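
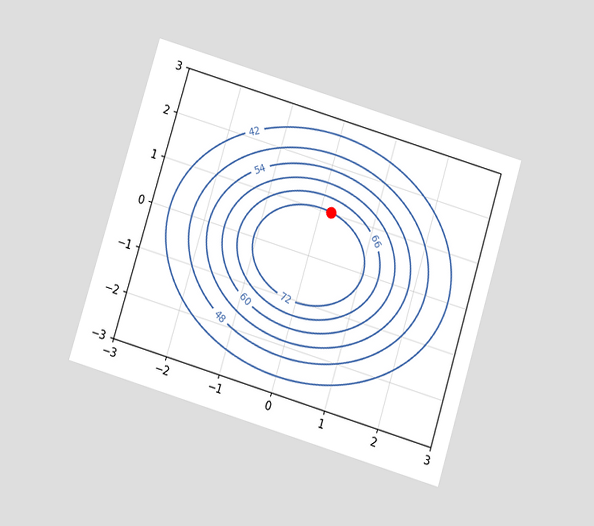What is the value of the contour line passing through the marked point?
The chart is tilted about 17° clockwise and viewed slightly from below. The marked point sits on the contour labelled 72.

72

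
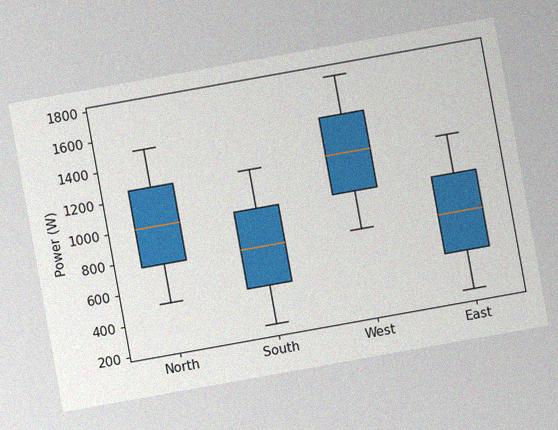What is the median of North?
The chart is tilted about 10° counter-clockwise, with some photo noise. The median line in the North box sits at 1000W.

1000W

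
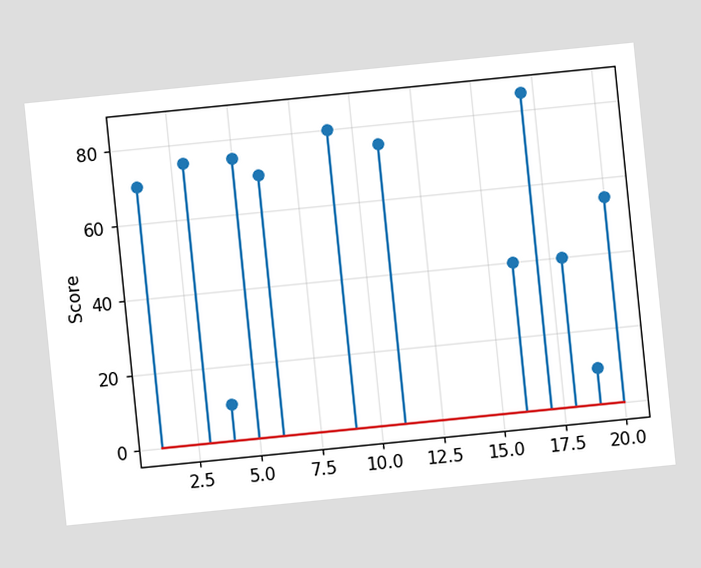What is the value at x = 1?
70

The chart is tilted about 6° counter-clockwise. The stem at x=1 reaches 70.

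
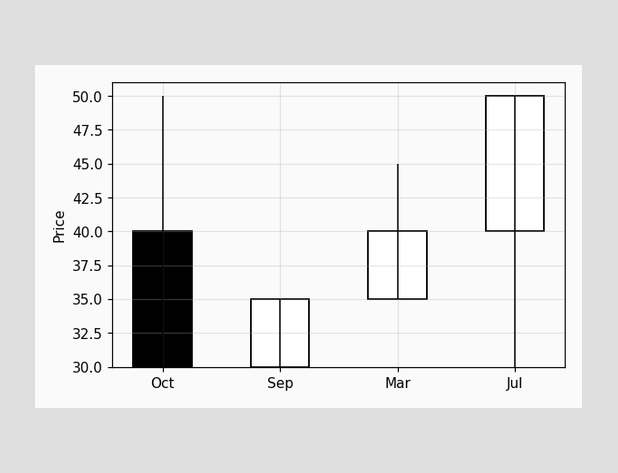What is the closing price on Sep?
The Sep candle closes at 35.

35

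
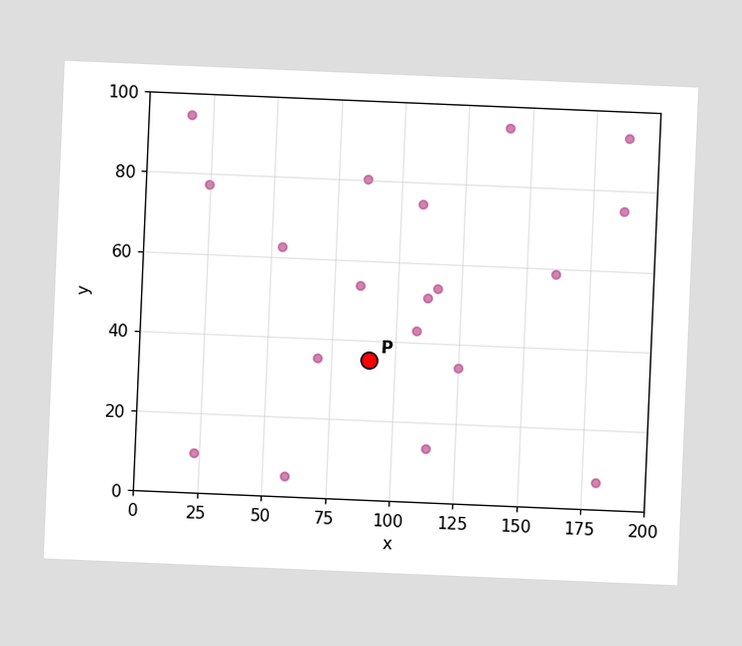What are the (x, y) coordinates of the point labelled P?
(90, 35)

The chart is tilted about 2° clockwise. Following the gridlines from P to each axis, P sits at (90, 35).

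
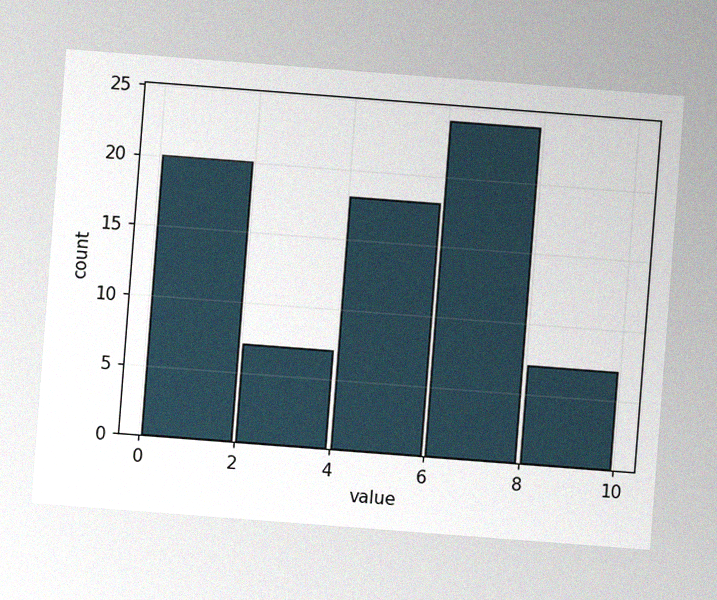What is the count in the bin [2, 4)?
The chart is tilted about 4° clockwise, with some photo noise. The [2, 4) bin has height 7.

7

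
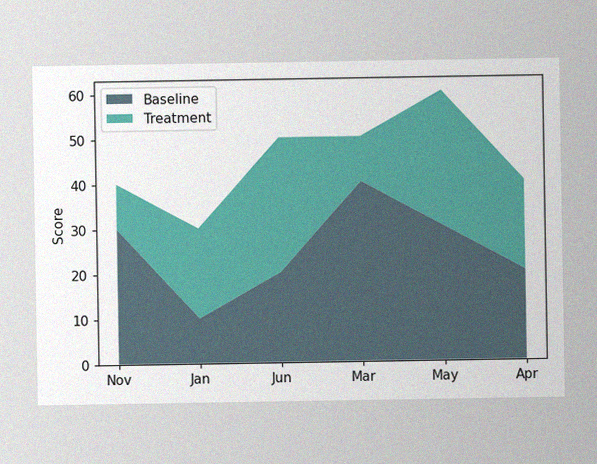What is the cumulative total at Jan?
The image has some photo noise and uneven lighting. The stacked total at Jan reaches 30.

30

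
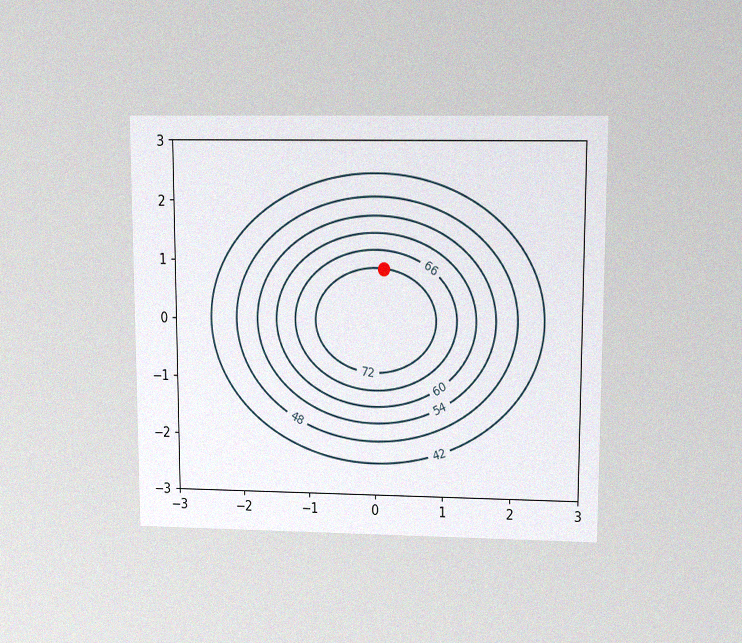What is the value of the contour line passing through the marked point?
72

The chart is viewed at a slight angle, with some photo noise. The marked point sits on the contour labelled 72.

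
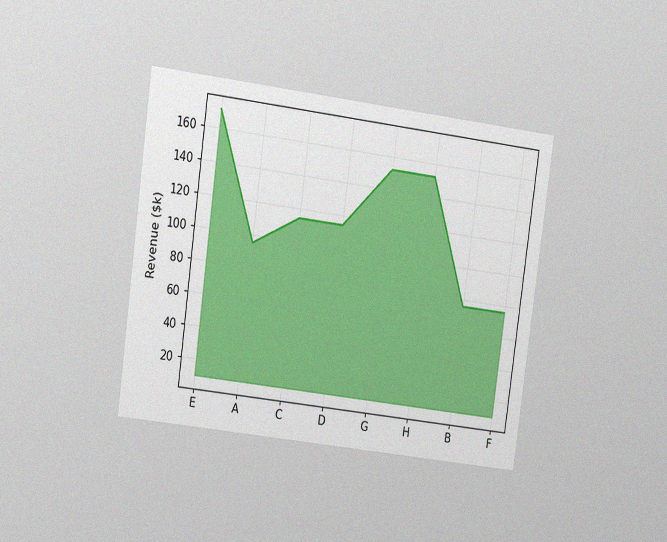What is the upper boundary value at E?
$171k

The chart is tilted about 8° clockwise and viewed at a slight angle, with some photo noise. At E the upper boundary is at $171k.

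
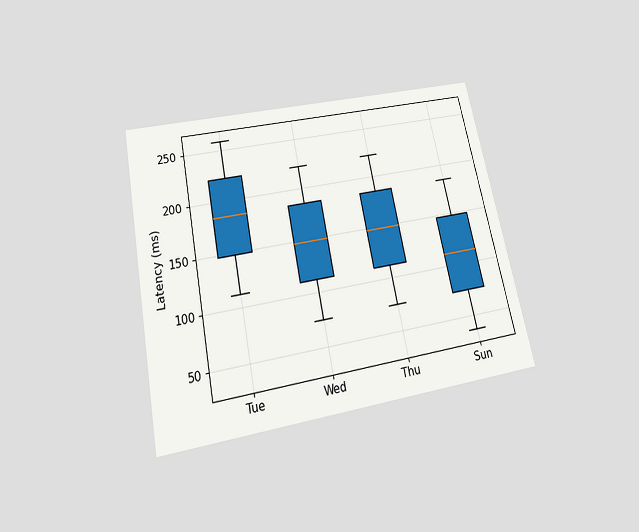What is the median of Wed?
The chart is tilted about 11° counter-clockwise and viewed slightly from below. The median line in the Wed box sits at 148ms.

148ms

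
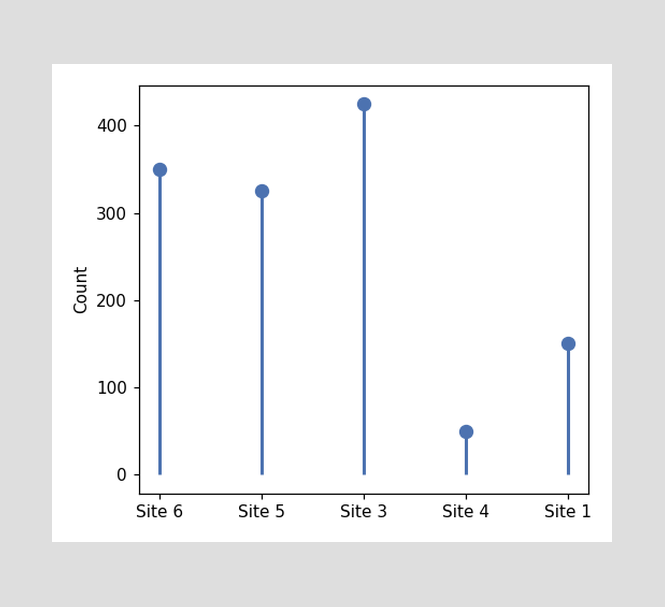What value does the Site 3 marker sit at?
425

The Site 3 marker sits at 425.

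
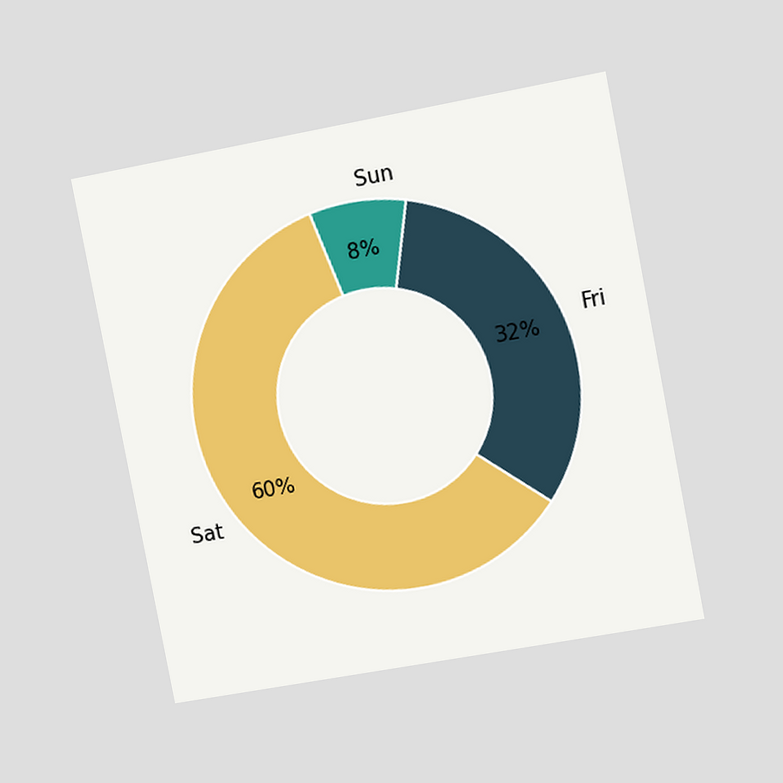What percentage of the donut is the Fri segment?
The chart is tilted about 11° counter-clockwise and viewed slightly from the right. The Fri segment takes up 32% of the ring.

32%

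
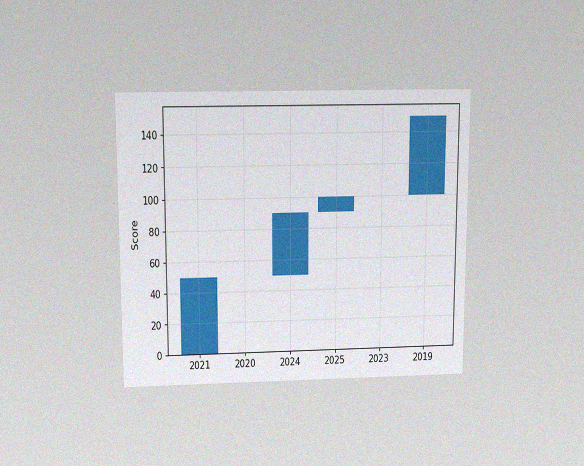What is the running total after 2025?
The chart is viewed slightly from above, with some photo noise. After 2025 the running total reaches 100.

100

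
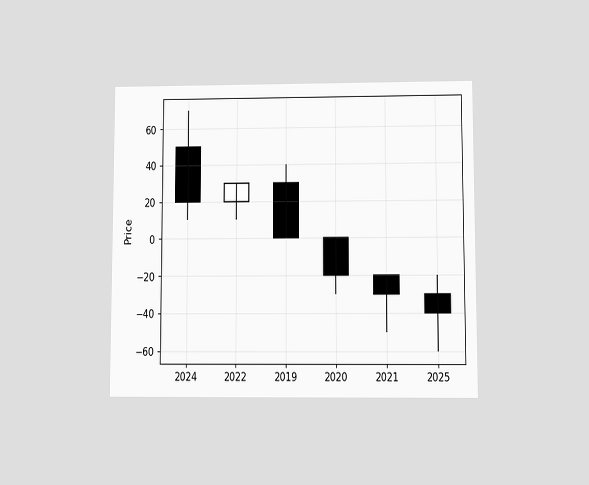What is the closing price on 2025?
-40

The chart is viewed at a slight angle. The 2025 candle closes at -40.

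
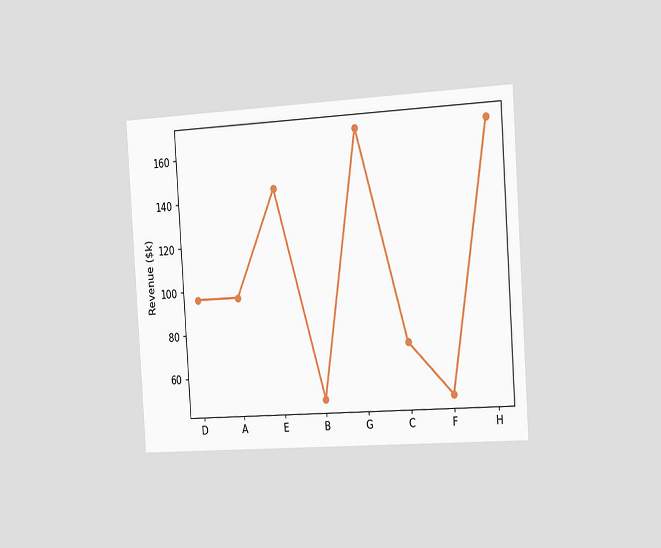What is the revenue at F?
The chart is tilted about 4° counter-clockwise and viewed slightly from the right. At F, the line is at $48k.

$48k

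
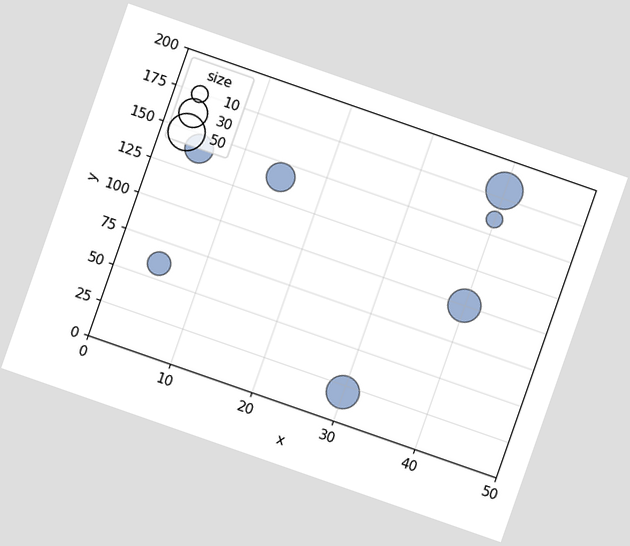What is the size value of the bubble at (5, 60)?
20

The chart is tilted about 19° clockwise. Matching the bubble at (5, 60) against the size legend gives 20.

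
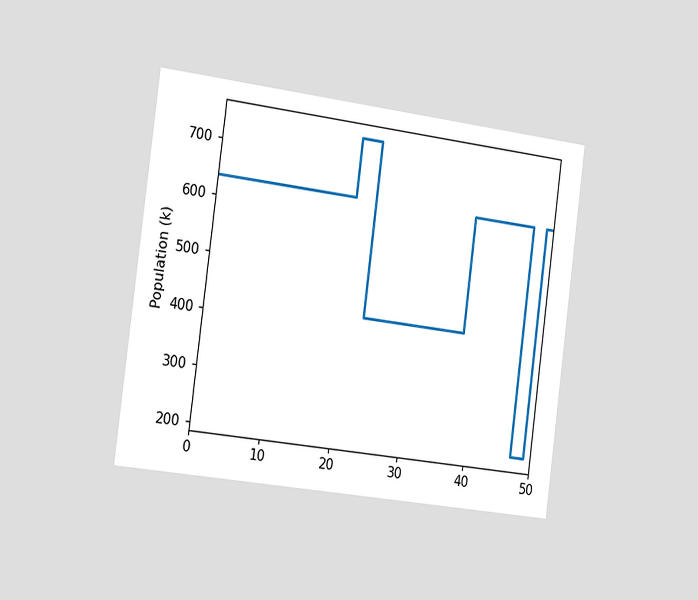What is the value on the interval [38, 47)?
636k

The chart is tilted about 7° clockwise and viewed slightly from the left. On [38, 47) the step sits at 636k.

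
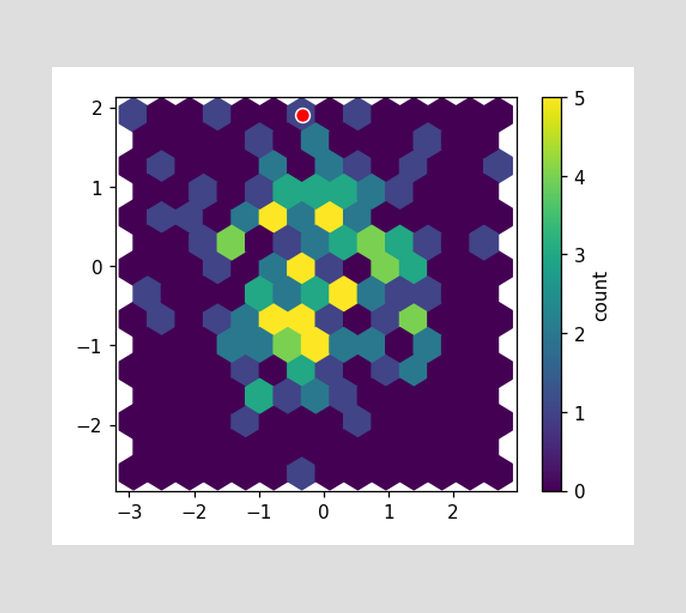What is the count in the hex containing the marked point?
1

The marked hex reads 1 on the colorbar.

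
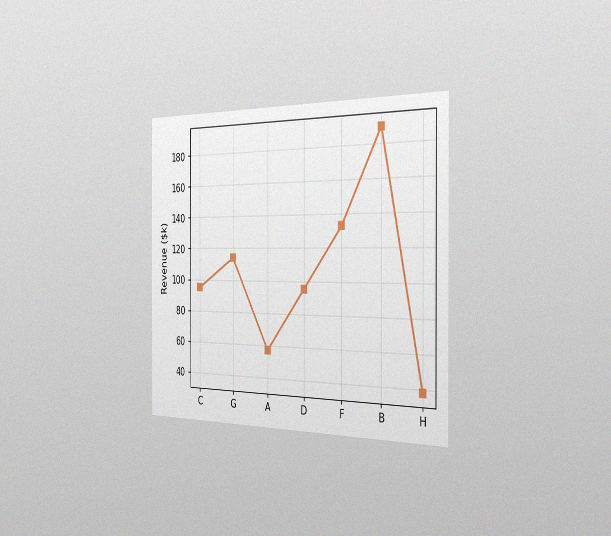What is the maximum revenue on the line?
The chart is viewed slightly from the right, with some photo noise. The highest point is at B, and reading across to the y-axis gives $190k.

$190k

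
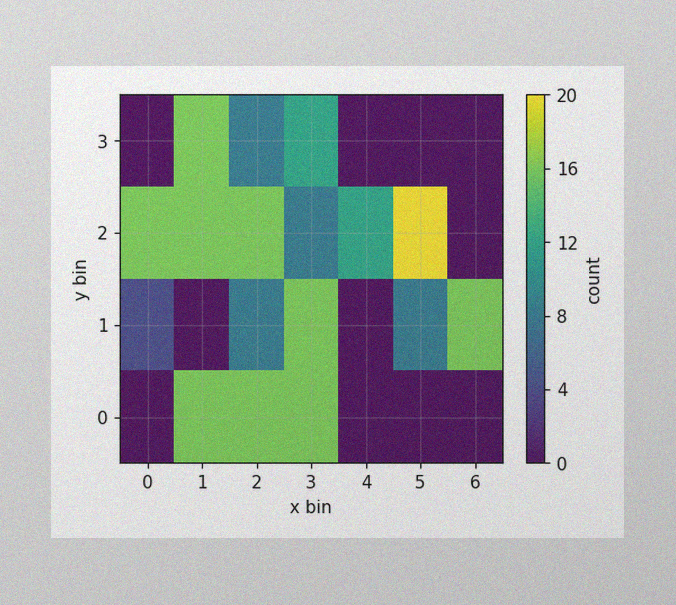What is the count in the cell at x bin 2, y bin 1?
The image has some photo noise and uneven lighting. Matching the cell (2, 1) against the colorbar gives 8.

8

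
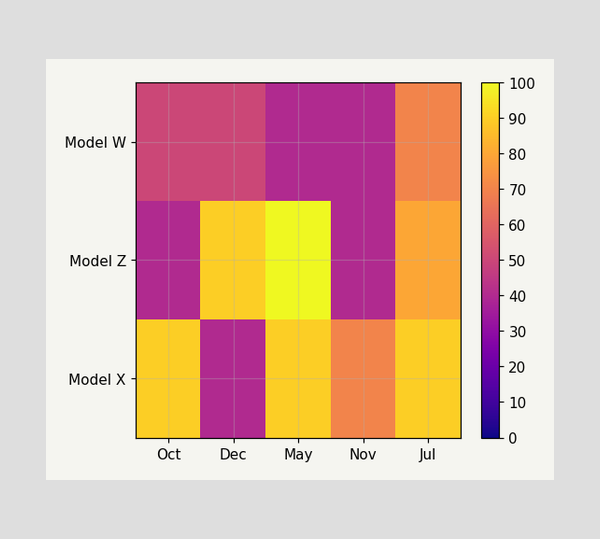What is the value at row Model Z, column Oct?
Matching cell (Model Z, Oct) against the colorbar gives 40.

40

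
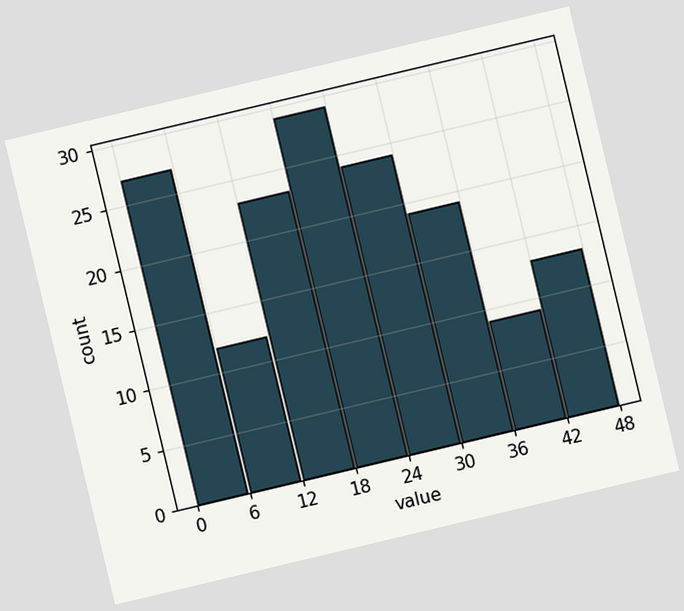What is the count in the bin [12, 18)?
23

The chart is tilted about 13° counter-clockwise. The [12, 18) bin has height 23.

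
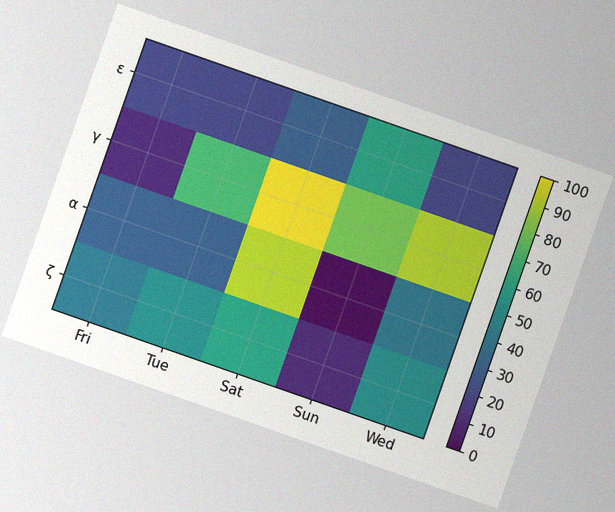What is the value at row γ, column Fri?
10

The chart is tilted about 19° clockwise, with some photo noise. Matching cell (γ, Fri) against the colorbar gives 10.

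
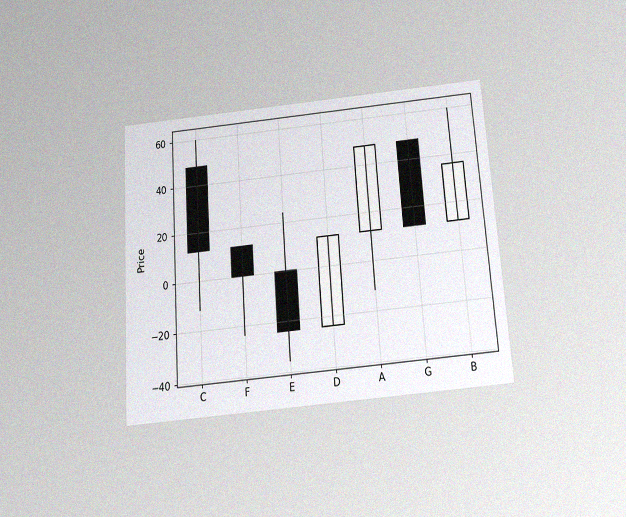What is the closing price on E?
-24

The chart is tilted about 4° counter-clockwise and viewed slightly from below, with some photo noise. The E candle closes at -24.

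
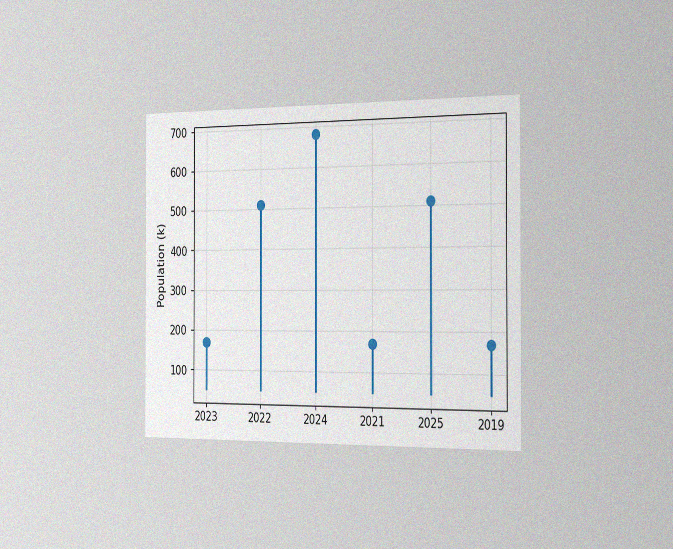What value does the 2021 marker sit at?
170k

The chart is viewed slightly from the right, with some photo noise. The 2021 marker sits at 170k.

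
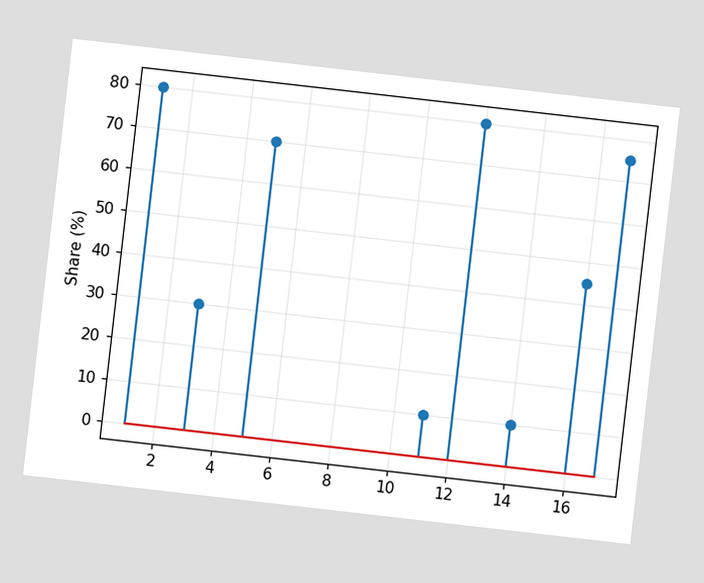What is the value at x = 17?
75%

The chart is tilted about 7° clockwise. The stem at x=17 reaches 75%.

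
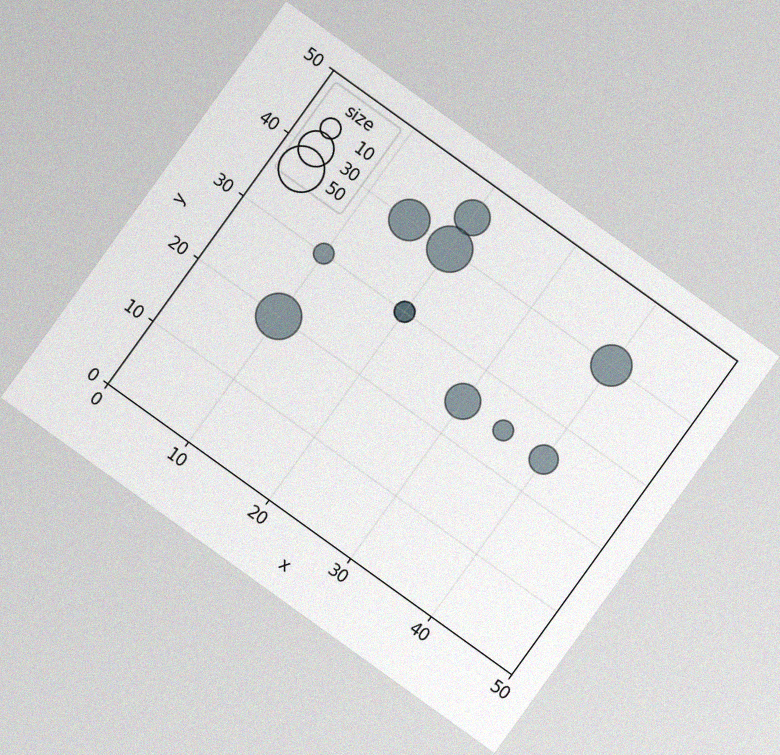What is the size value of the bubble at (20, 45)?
30

The chart is tilted about 36° clockwise, with some photo noise. Matching the bubble at (20, 45) against the size legend gives 30.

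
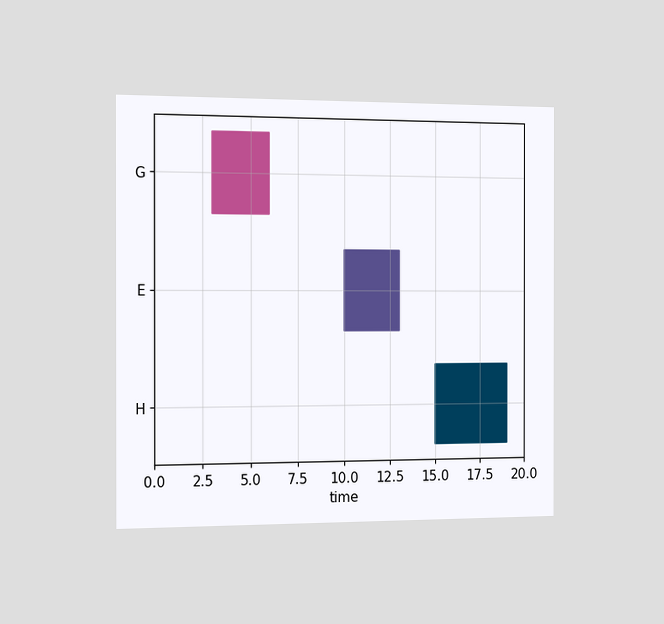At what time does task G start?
The chart is viewed slightly from the left. The G bar begins at t=3.

3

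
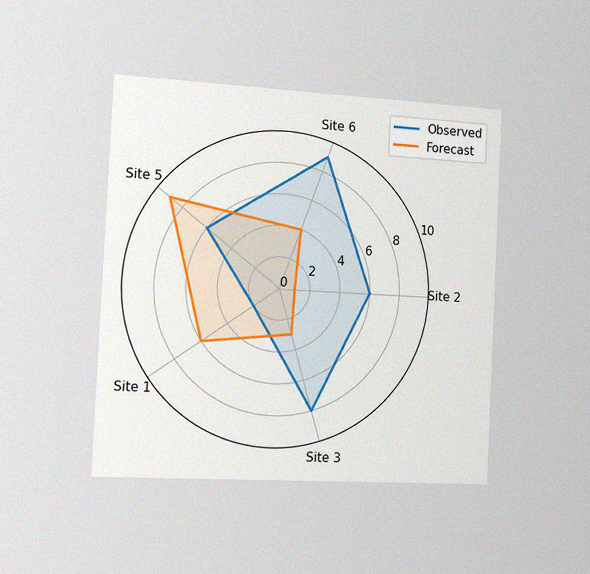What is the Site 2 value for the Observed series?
6

The chart is tilted about 3° clockwise and viewed slightly from the left, with some photo noise. On the Site 2 axis, Observed reaches 6.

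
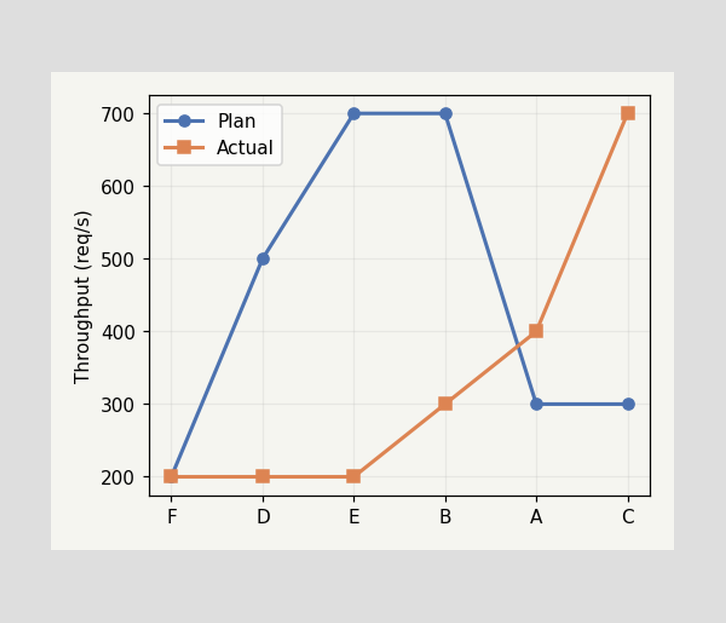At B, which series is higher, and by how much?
Plan, by 400req/s

At B, Plan sits above the other line by 400req/s.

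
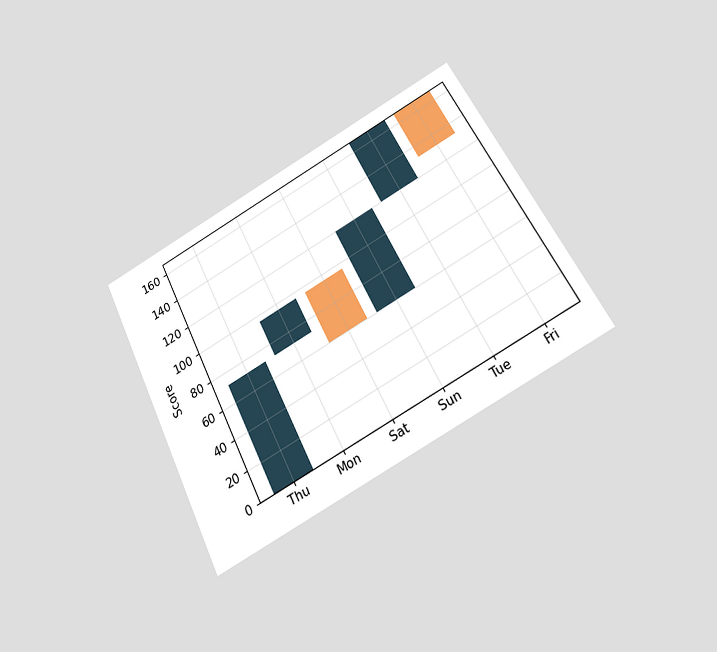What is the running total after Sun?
The chart is tilted about 27° counter-clockwise and viewed slightly from below. After Sun the running total reaches 120.

120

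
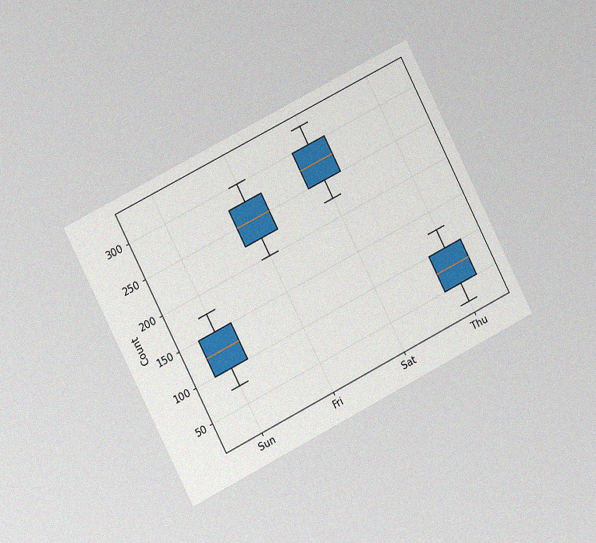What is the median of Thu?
The chart is tilted about 27° counter-clockwise and viewed slightly from the left, with some photo noise. The median line in the Thu box sits at 75.

75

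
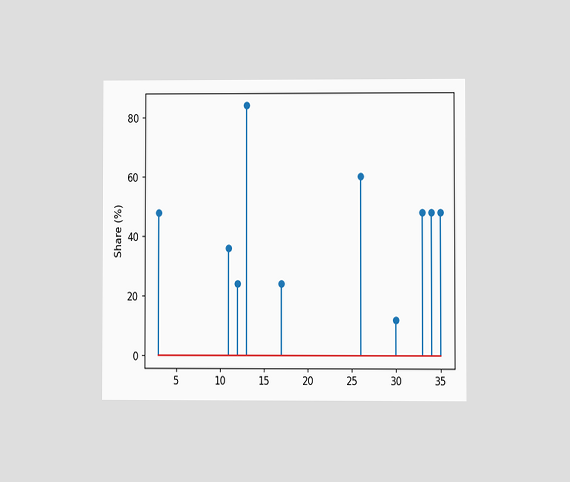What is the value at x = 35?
The chart is viewed at a slight angle. The stem at x=35 reaches 48%.

48%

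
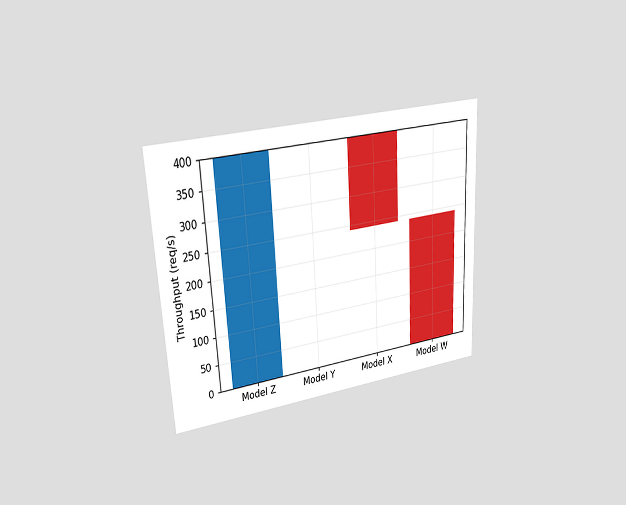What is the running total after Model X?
240req/s

The chart is tilted about 3° counter-clockwise and viewed at a slight angle. After Model X the running total reaches 240req/s.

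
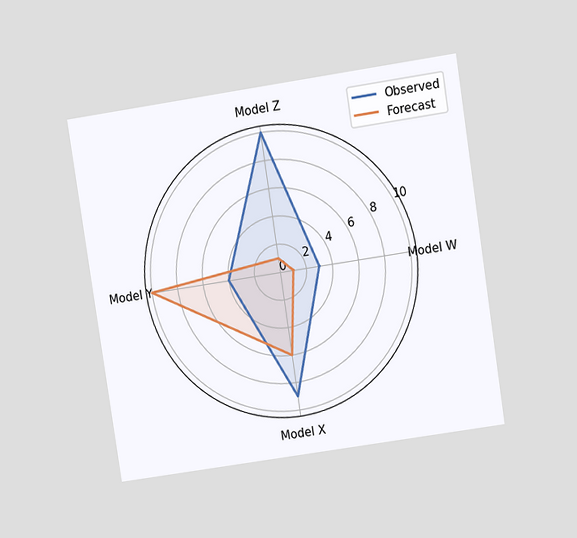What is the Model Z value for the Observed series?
10

The chart is tilted about 9° counter-clockwise and viewed at a slight angle. On the Model Z axis, Observed reaches 10.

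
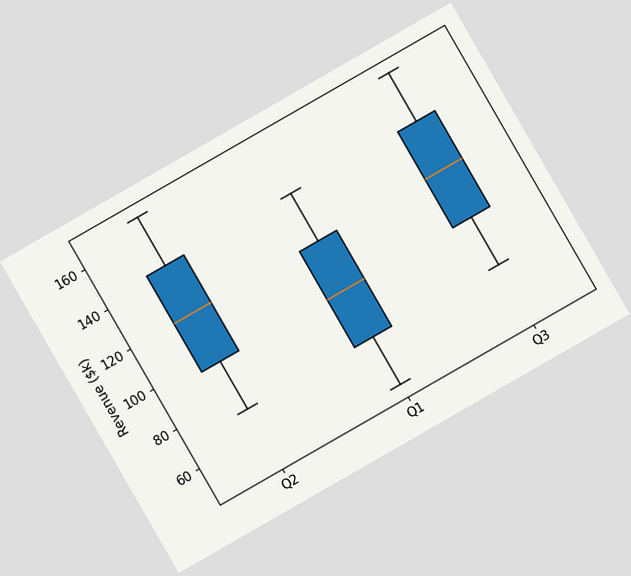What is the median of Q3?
$120k

The chart is tilted about 30° counter-clockwise. The median line in the Q3 box sits at $120k.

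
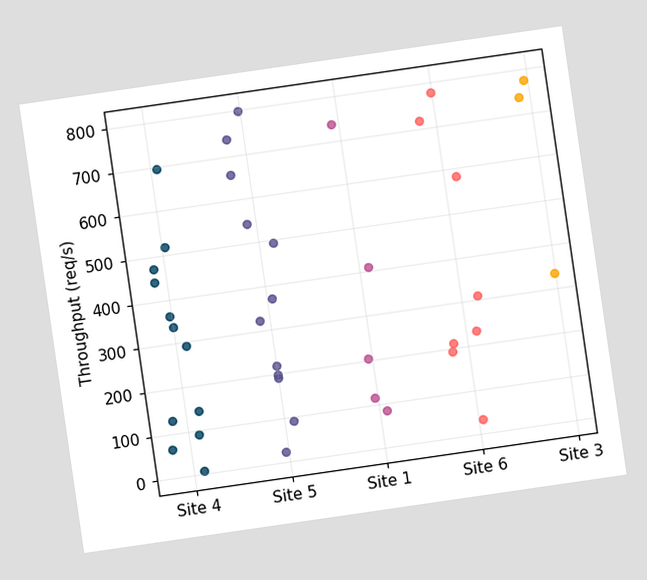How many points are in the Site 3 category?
3

The chart is tilted about 8° counter-clockwise. Counting the markers in the Site 3 column gives 3.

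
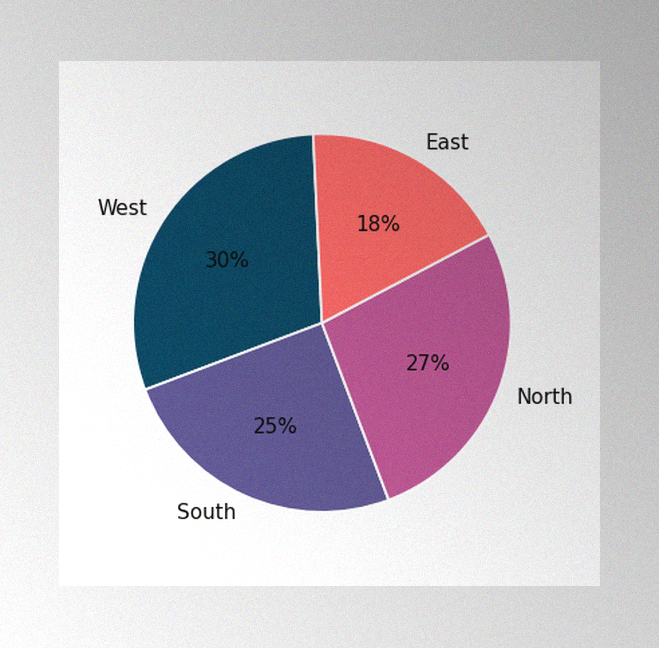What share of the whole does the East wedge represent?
The image has some photo noise and uneven lighting. The East slice takes up 18% of the pie.

18%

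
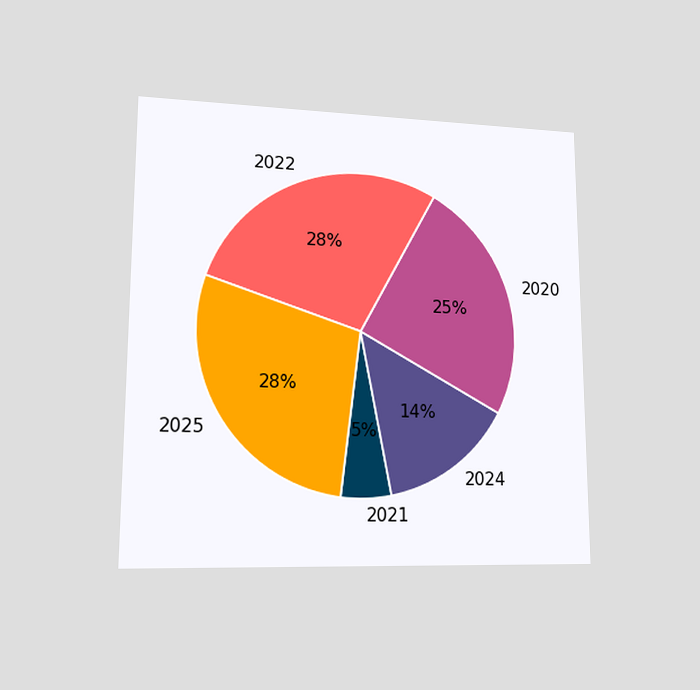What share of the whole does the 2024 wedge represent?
The chart is viewed at a slight angle. The 2024 slice takes up 14% of the pie.

14%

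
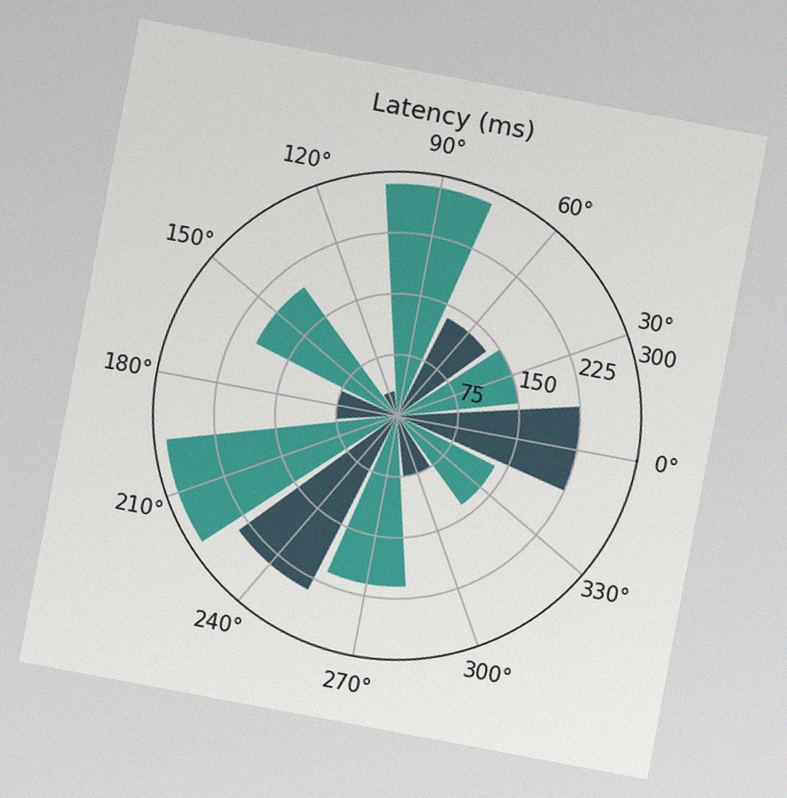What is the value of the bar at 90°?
285ms

The chart is tilted about 11° clockwise, with some photo noise. The bar at 90° reaches 285ms on the radial axis.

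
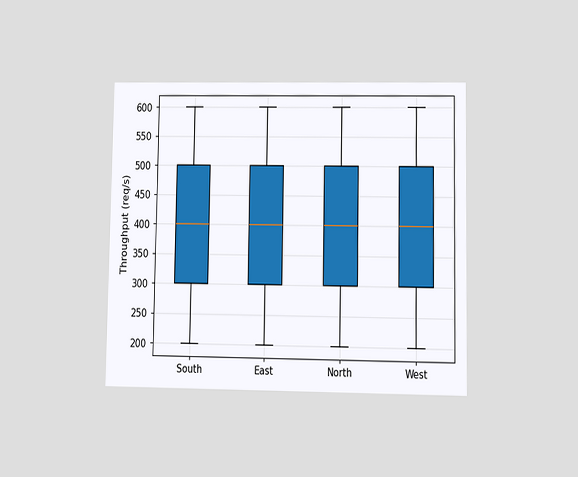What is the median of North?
The chart is viewed at a slight angle. The median line in the North box sits at 400req/s.

400req/s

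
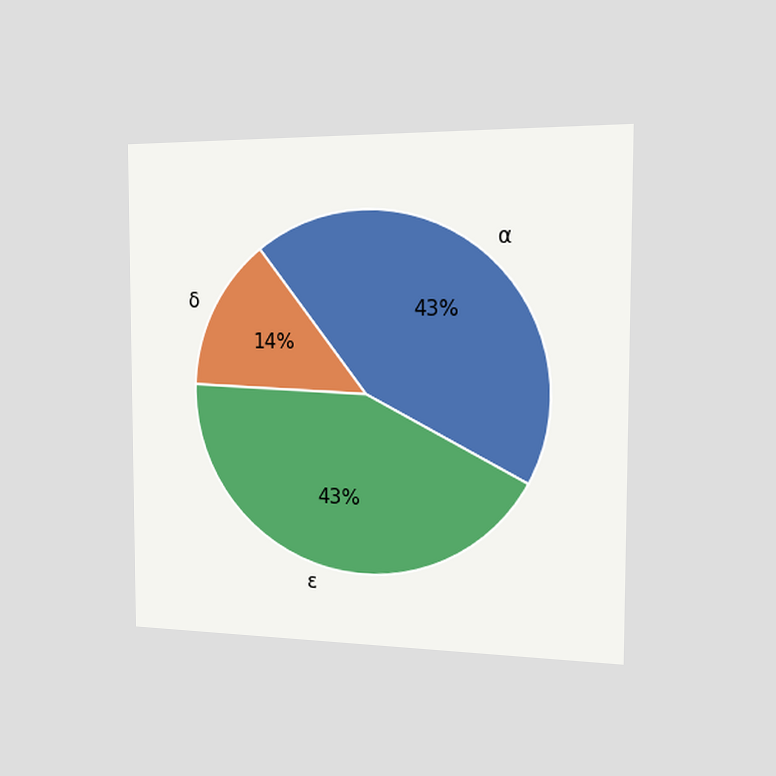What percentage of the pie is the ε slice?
43%

The chart is viewed slightly from the right. The ε slice takes up 43% of the pie.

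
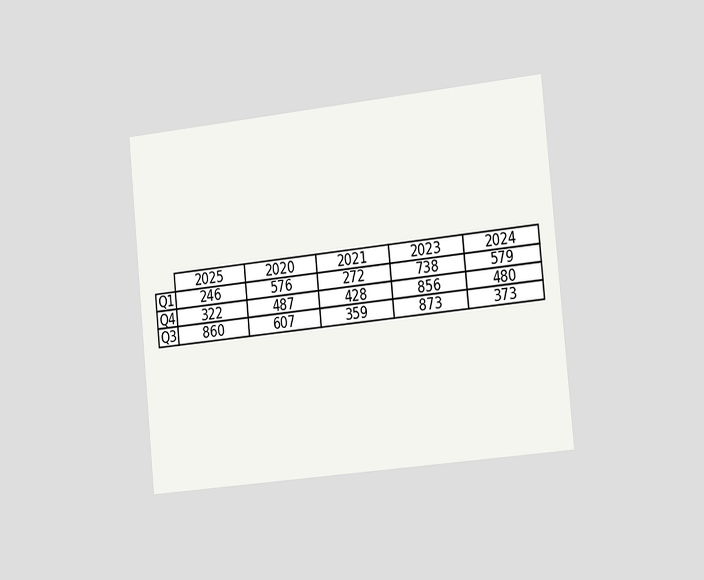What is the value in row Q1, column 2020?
The chart is tilted about 6° counter-clockwise and viewed slightly from the right. The (Q1, 2020) cell reads 576.

576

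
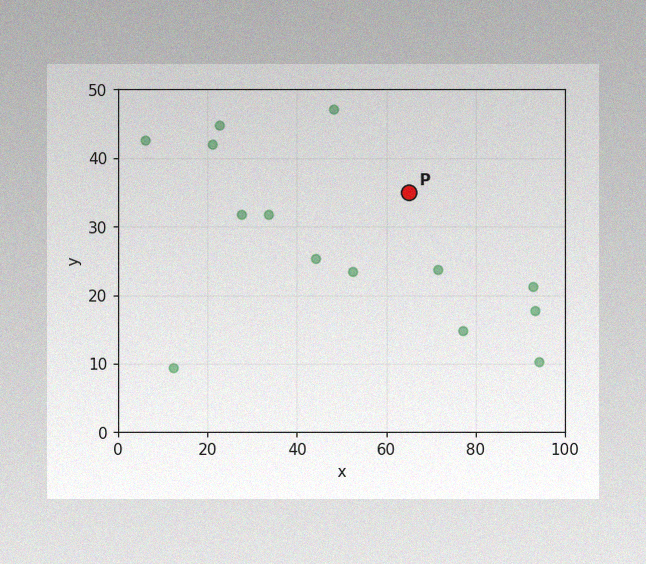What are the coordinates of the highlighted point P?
(65, 35)

The image has some photo noise and uneven lighting. Following the gridlines from P to each axis, P sits at (65, 35).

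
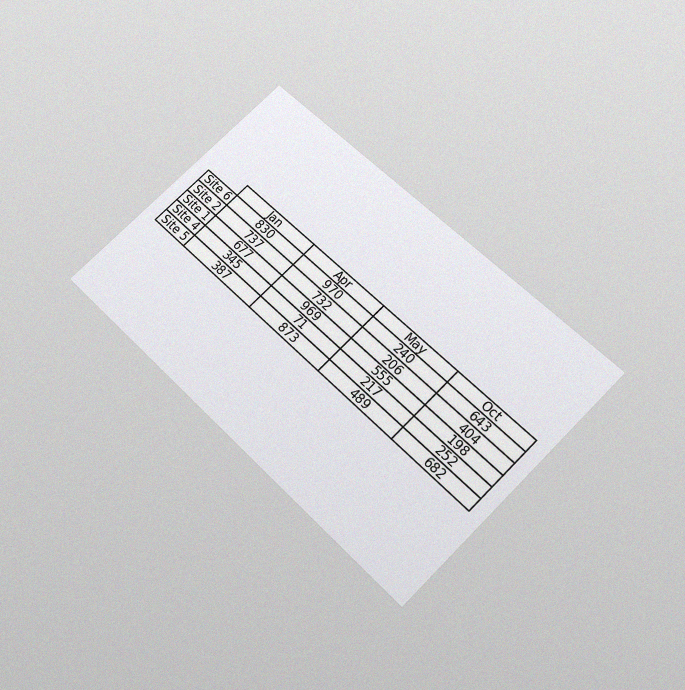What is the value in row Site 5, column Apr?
873

The chart is tilted about 45° clockwise and viewed slightly from below, with some photo noise. The (Site 5, Apr) cell reads 873.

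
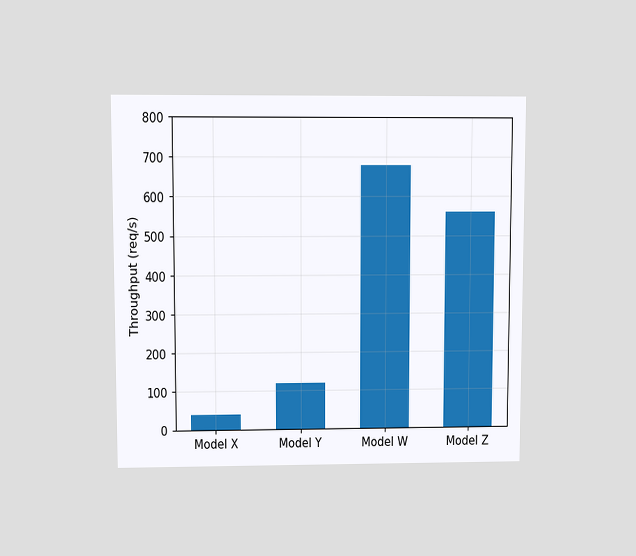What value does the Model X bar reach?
The chart is viewed at a slight angle. Reading along the chart's y-axis, the Model X bar reaches 40req/s.

40req/s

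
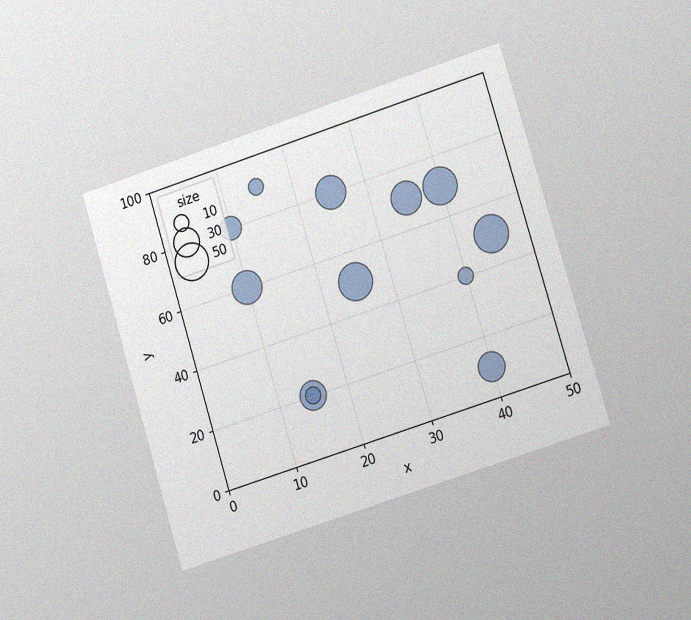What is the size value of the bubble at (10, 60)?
The chart is tilted about 17° counter-clockwise and viewed slightly from the right, with some photo noise. Matching the bubble at (10, 60) against the size legend gives 40.

40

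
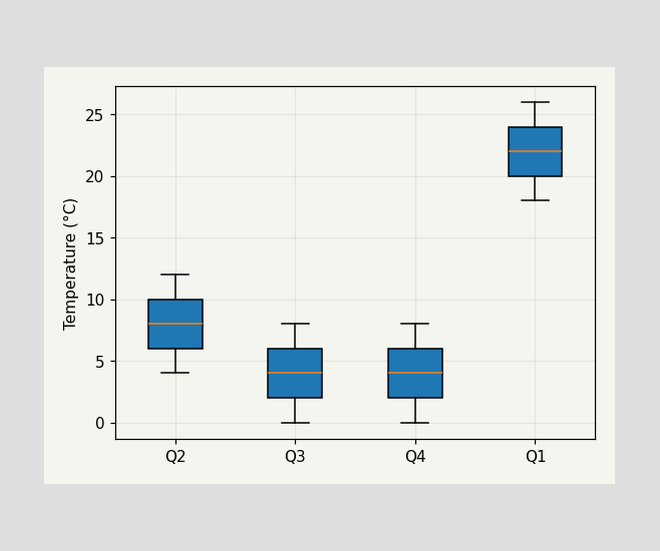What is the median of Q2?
8°C

The median line in the Q2 box sits at 8°C.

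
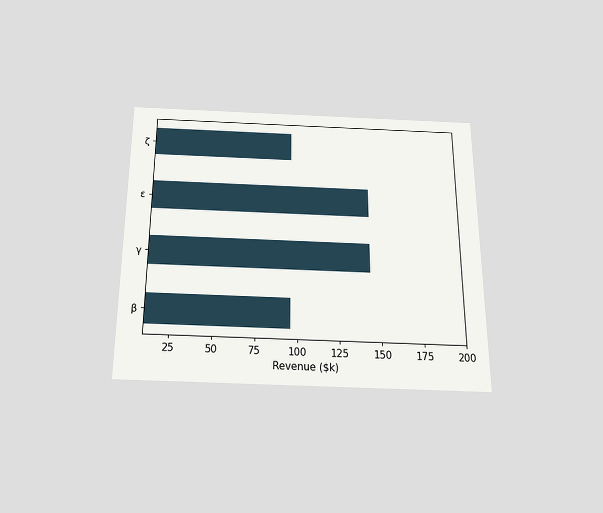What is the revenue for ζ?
$96k

The chart is viewed slightly from below. Reading along the chart's x-axis, the ζ bar reaches $96k.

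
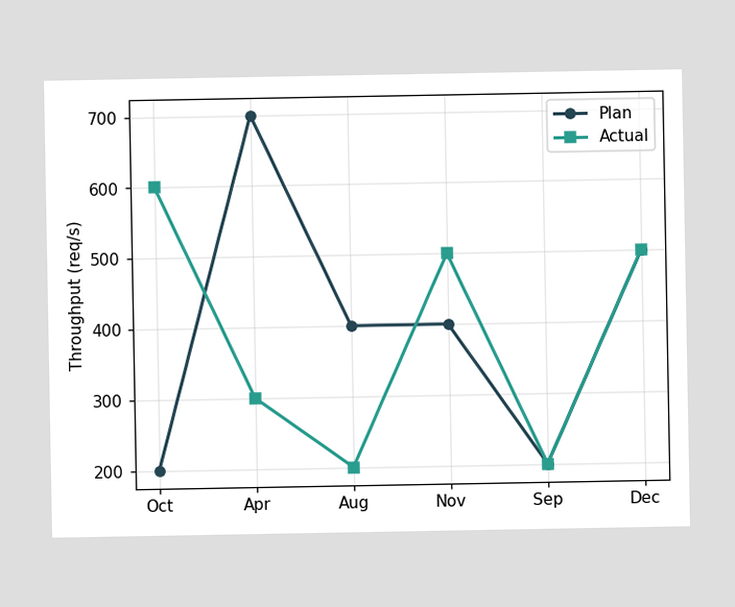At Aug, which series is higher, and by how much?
At Aug, Plan sits above the other line by 200req/s.

Plan, by 200req/s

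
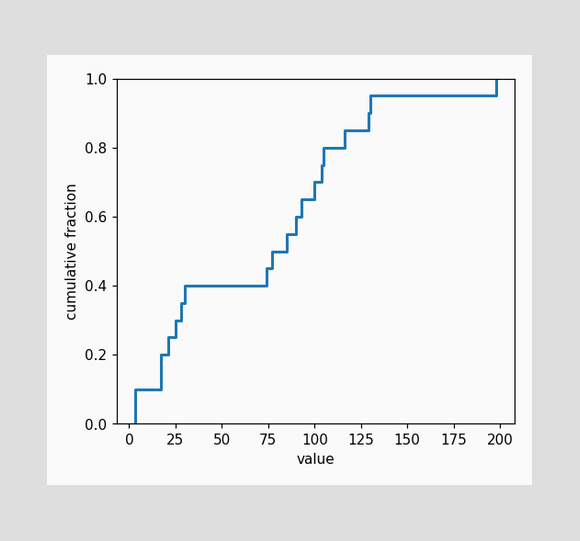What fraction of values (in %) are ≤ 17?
At x=17 the ECDF step is at 20%.

20%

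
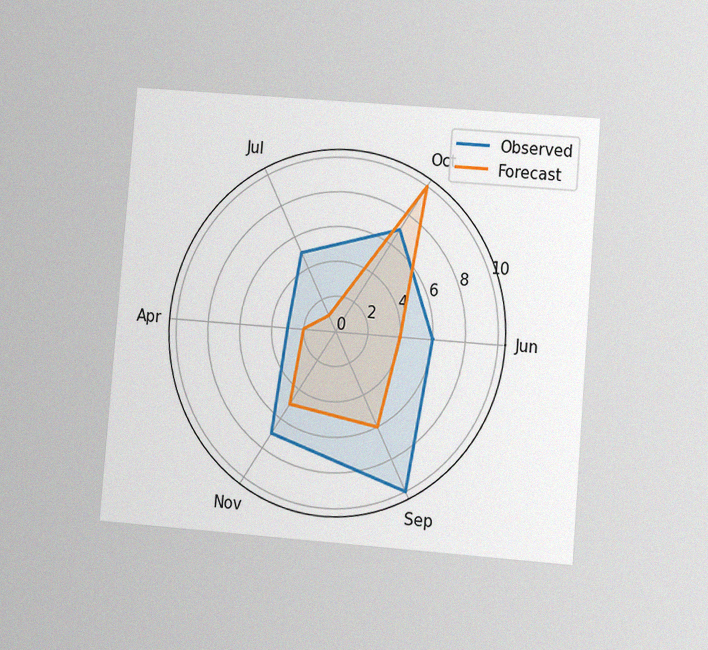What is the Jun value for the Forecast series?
4

The chart is tilted about 5° clockwise and viewed at a slight angle, with some photo noise. On the Jun axis, Forecast reaches 4.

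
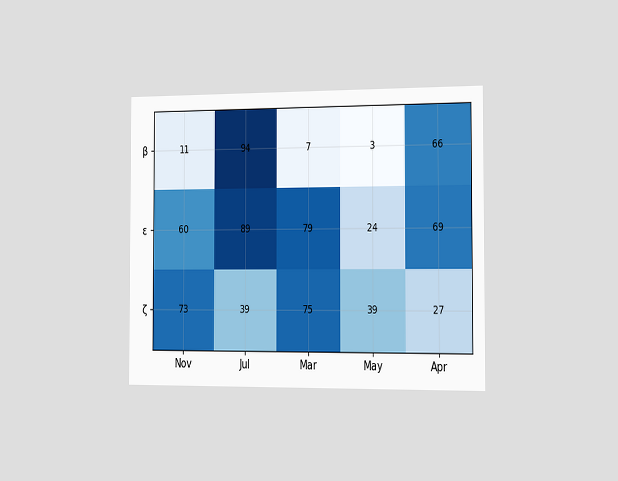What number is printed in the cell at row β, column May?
3

The chart is viewed slightly from the right. The (β, May) cell reads 3.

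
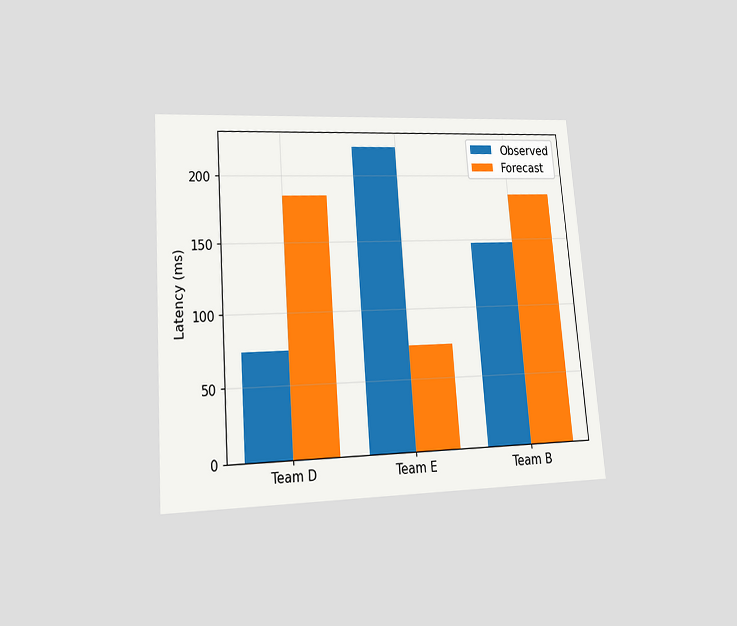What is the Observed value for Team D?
74ms

The chart is tilted about 4° counter-clockwise and viewed at a slight angle. The Observed bar at Team D reaches 74ms on the y-axis.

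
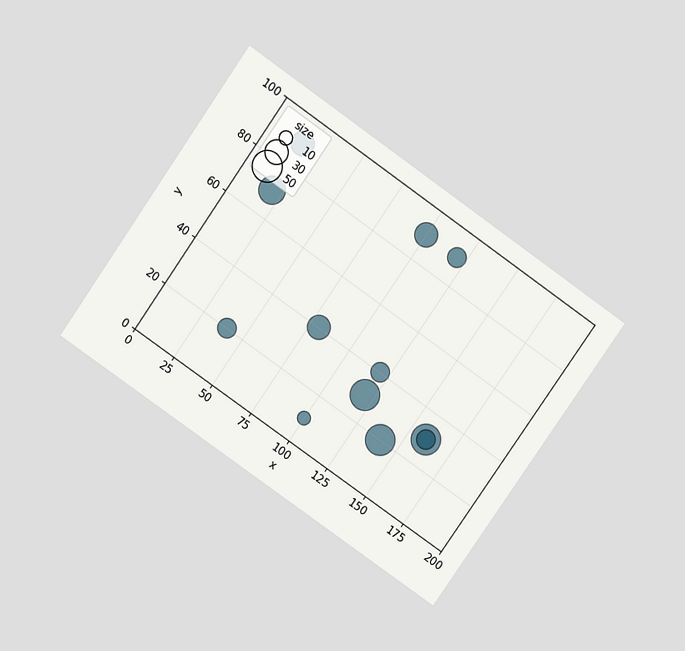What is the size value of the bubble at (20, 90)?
30

The chart is tilted about 35° clockwise and viewed slightly from above. Matching the bubble at (20, 90) against the size legend gives 30.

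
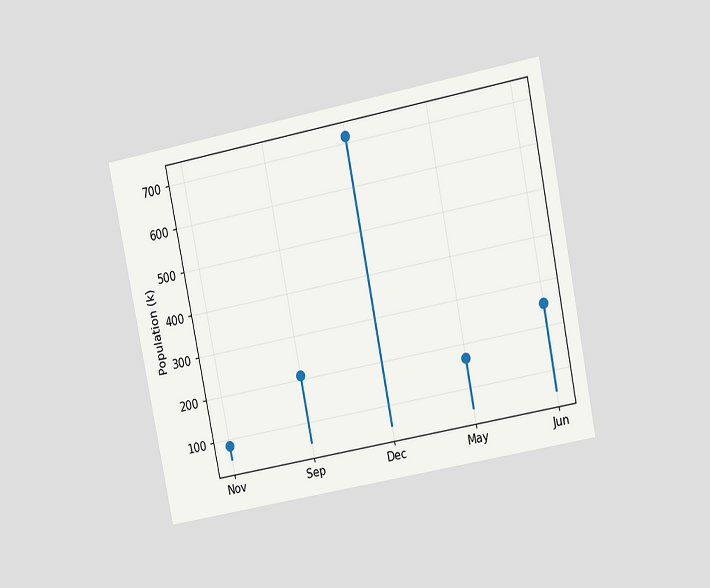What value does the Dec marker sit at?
714k

The chart is tilted about 11° counter-clockwise and viewed at a slight angle. The Dec marker sits at 714k.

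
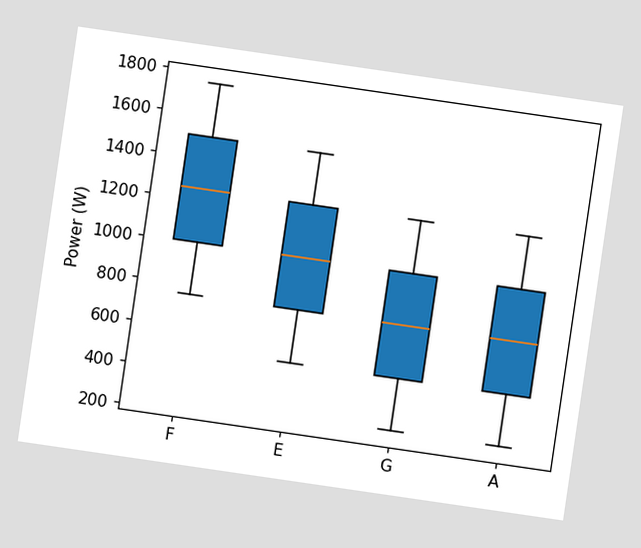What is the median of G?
750W

The chart is tilted about 8° clockwise. The median line in the G box sits at 750W.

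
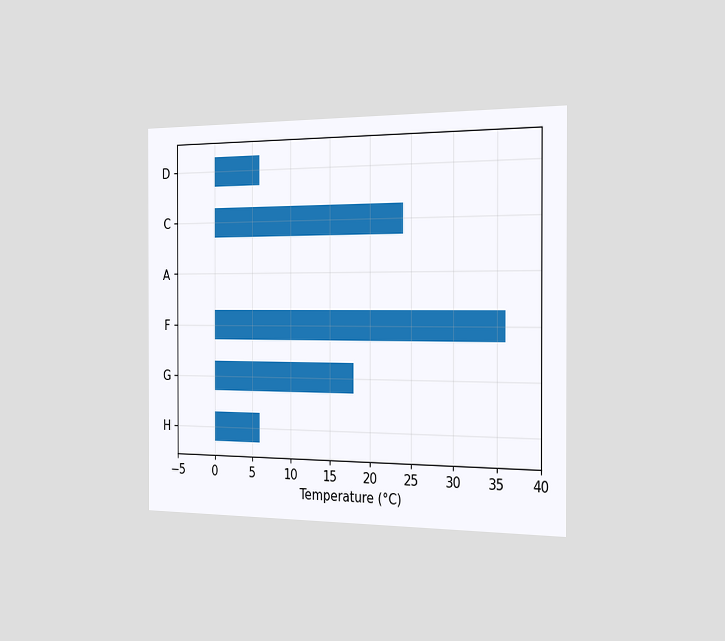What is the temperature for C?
24°C

The chart is viewed slightly from the right. Reading along the chart's x-axis, the C bar reaches 24°C.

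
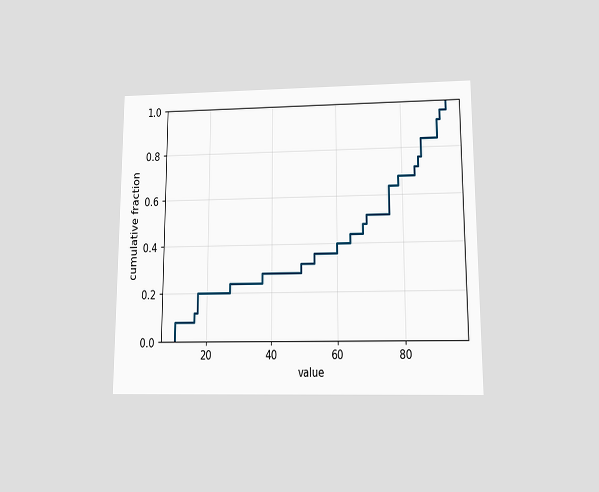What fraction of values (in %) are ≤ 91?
The chart is viewed slightly from below. At x=91 the ECDF step is at 92%.

92%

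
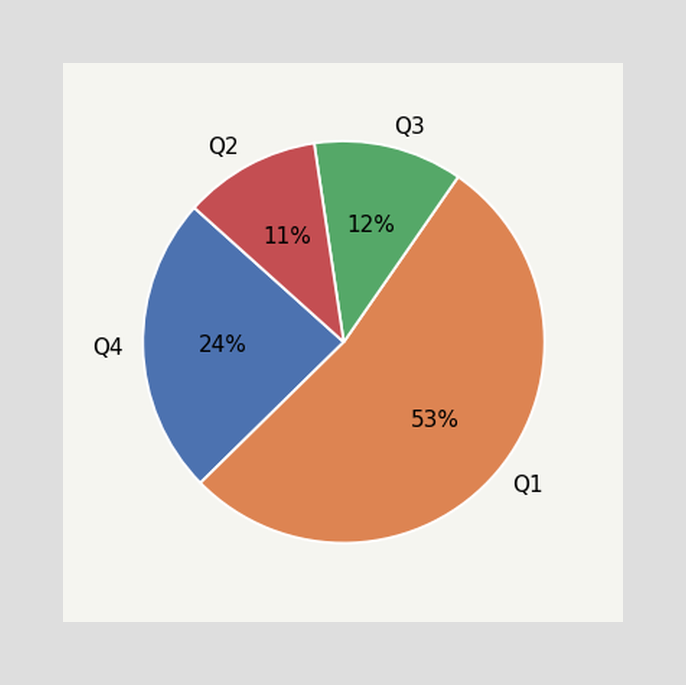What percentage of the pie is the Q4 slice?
The Q4 slice takes up 24% of the pie.

24%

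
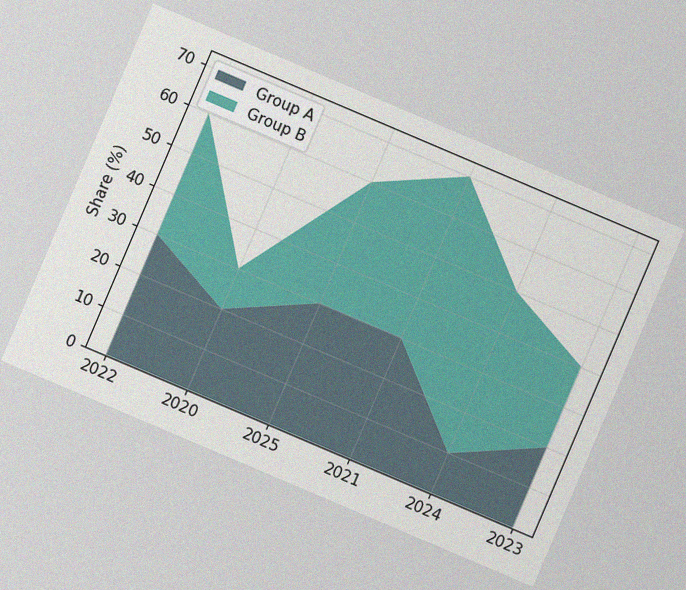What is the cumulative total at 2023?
The chart is tilted about 23° clockwise, with some photo noise. The stacked total at 2023 reaches 40%.

40%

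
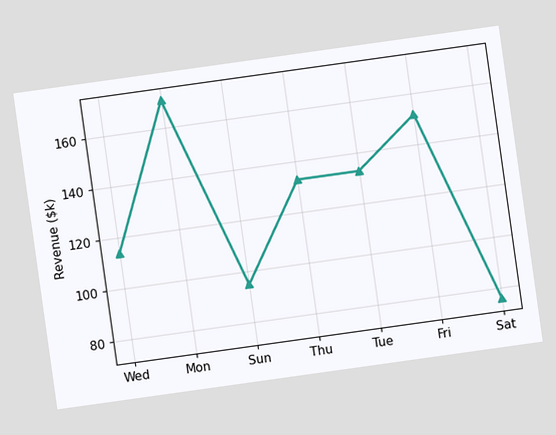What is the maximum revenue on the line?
$171k

The chart is tilted about 8° counter-clockwise. The highest point is at Mon, and reading across to the y-axis gives $171k.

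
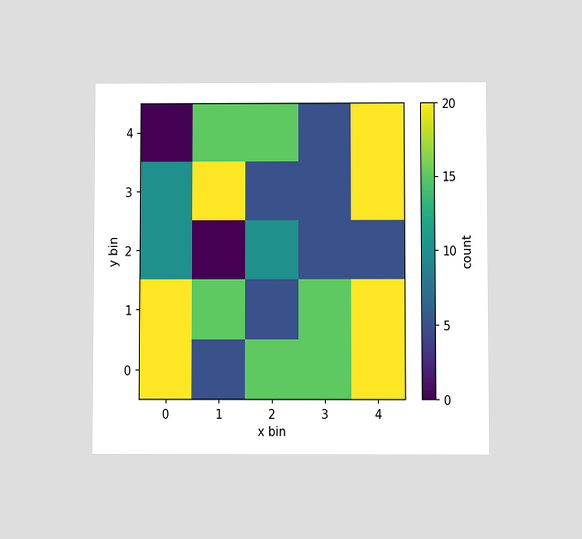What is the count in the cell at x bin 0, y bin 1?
20

The chart is viewed slightly from below. Matching the cell (0, 1) against the colorbar gives 20.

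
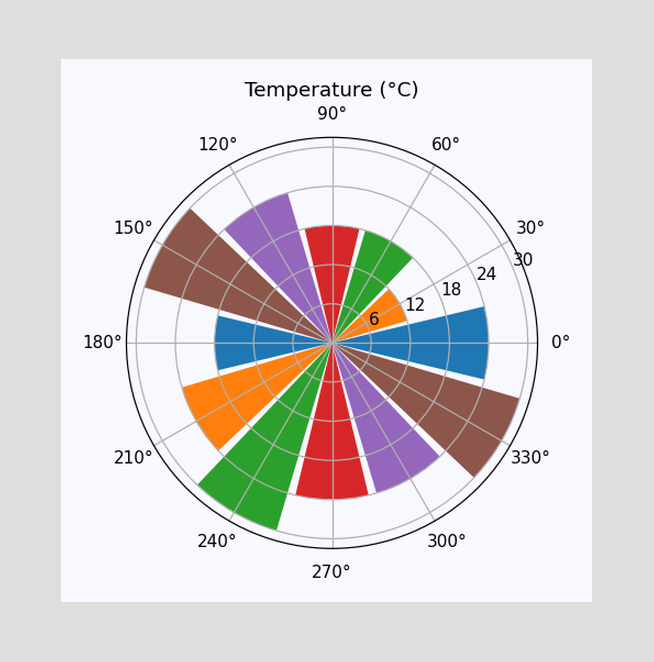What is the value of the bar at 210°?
24°C

The bar at 210° reaches 24°C on the radial axis.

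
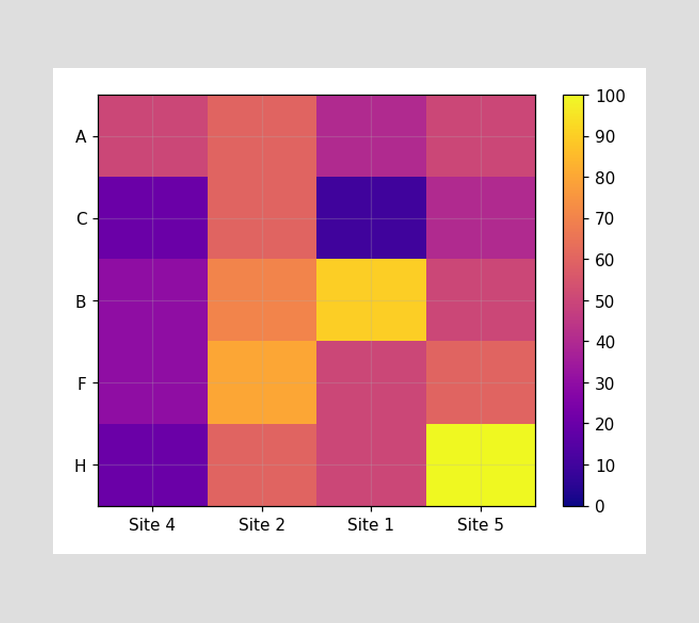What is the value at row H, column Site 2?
Matching cell (H, Site 2) against the colorbar gives 60.

60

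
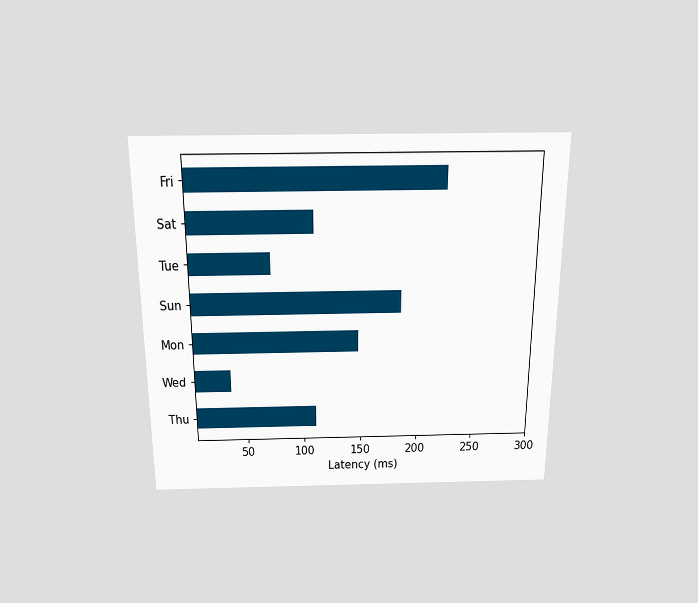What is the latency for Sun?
The chart is viewed slightly from above. Reading along the chart's x-axis, the Sun bar reaches 185ms.

185ms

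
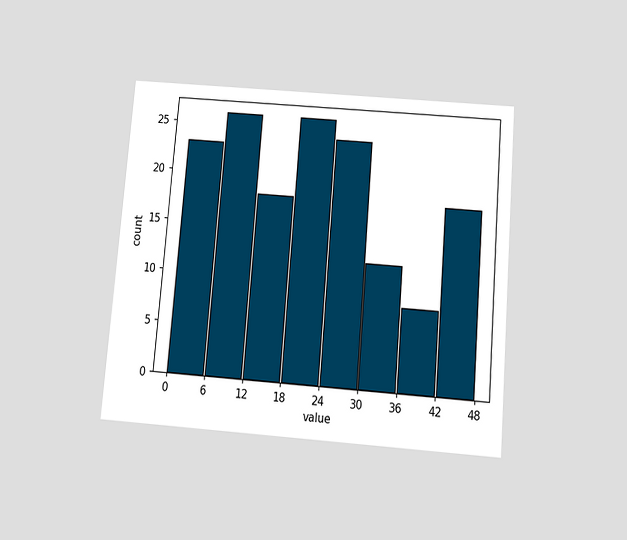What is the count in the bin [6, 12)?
The chart is tilted about 5° clockwise and viewed slightly from below. The [6, 12) bin has height 26.

26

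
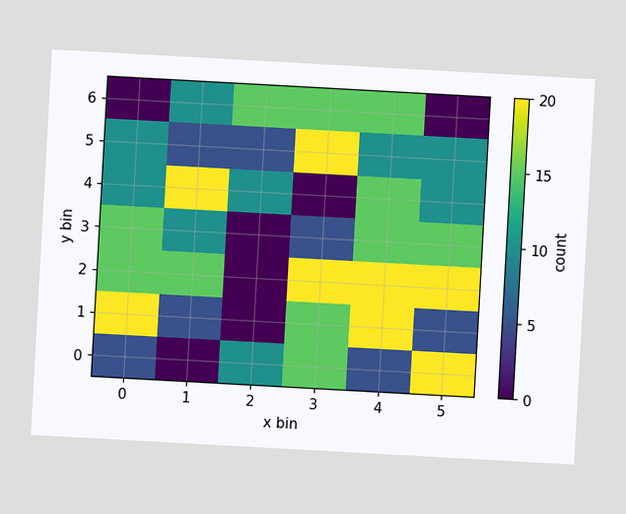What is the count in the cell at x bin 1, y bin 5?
5

The chart is tilted about 3° clockwise. Matching the cell (1, 5) against the colorbar gives 5.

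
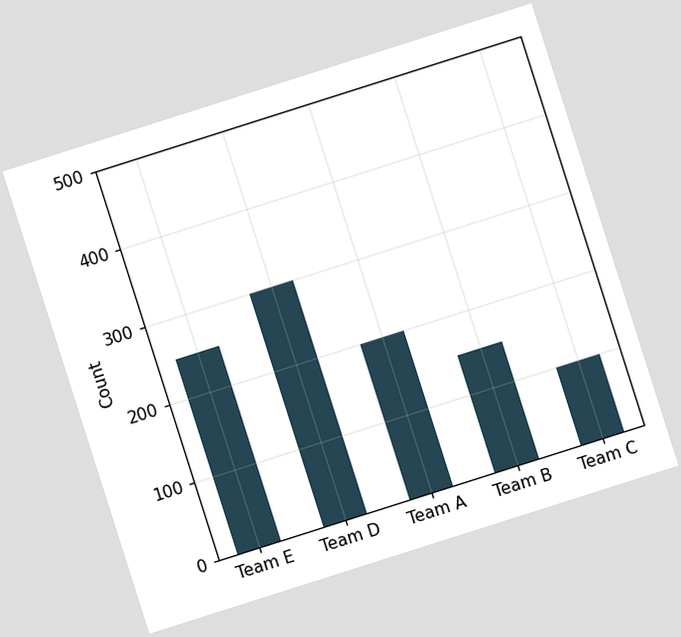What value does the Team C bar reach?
100

The chart is tilted about 18° counter-clockwise. Reading along the chart's y-axis, the Team C bar reaches 100.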